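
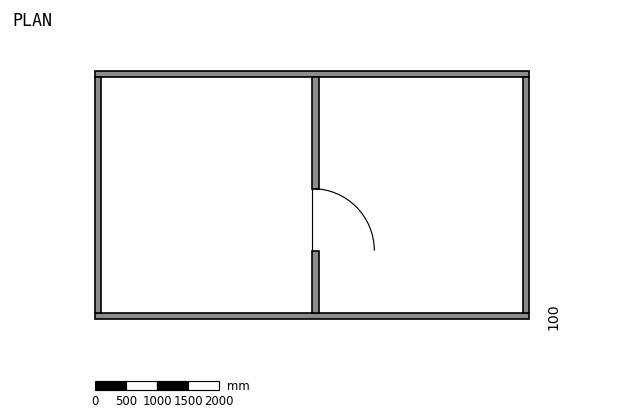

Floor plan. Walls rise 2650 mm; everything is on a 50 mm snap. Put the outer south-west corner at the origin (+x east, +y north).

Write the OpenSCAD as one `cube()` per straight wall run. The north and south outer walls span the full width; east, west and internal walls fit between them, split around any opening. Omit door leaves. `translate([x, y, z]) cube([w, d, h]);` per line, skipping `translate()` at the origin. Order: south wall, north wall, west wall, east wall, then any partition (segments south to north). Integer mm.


cube([7000, 100, 2650]);
translate([0, 3900, 0]) cube([7000, 100, 2650]);
translate([0, 100, 0]) cube([100, 3800, 2650]);
translate([6900, 100, 0]) cube([100, 3800, 2650]);
translate([3500, 100, 0]) cube([100, 1000, 2650]);
translate([3500, 2100, 0]) cube([100, 1800, 2650]);


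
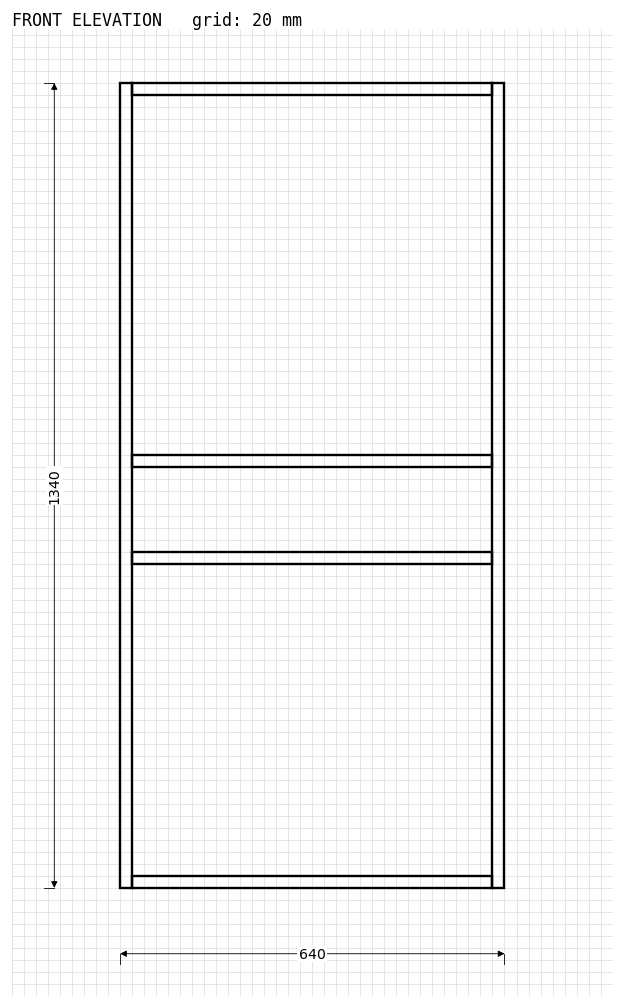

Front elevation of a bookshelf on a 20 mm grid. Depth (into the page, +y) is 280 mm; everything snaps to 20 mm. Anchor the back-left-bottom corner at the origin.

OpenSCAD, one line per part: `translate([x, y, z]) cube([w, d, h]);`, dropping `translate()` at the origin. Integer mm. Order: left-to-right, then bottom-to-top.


cube([20, 280, 1340]);
translate([20, 0, 0]) cube([600, 280, 20]);
translate([20, 0, 540]) cube([600, 280, 20]);
translate([20, 0, 700]) cube([600, 280, 20]);
translate([20, 0, 1320]) cube([600, 280, 20]);
translate([620, 0, 0]) cube([20, 280, 1340]);


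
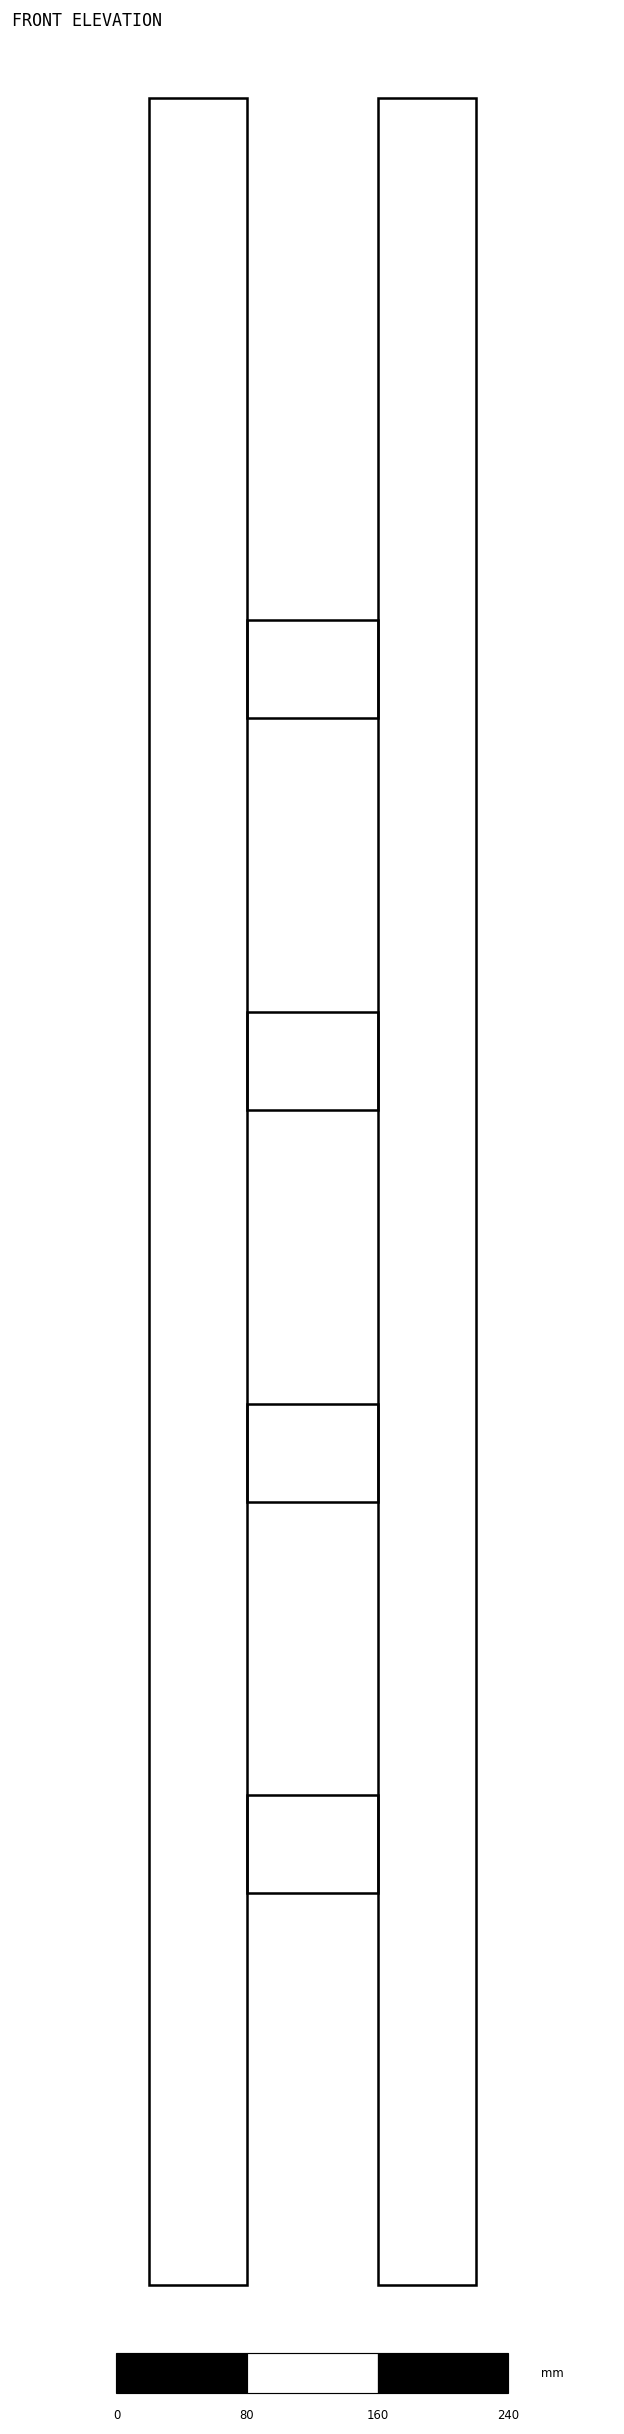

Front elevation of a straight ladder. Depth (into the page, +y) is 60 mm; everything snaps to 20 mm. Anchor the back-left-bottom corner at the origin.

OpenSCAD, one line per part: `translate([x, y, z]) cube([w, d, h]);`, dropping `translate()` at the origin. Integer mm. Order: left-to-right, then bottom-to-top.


cube([60, 60, 1340]);
translate([60, 0, 240]) cube([80, 60, 60]);
translate([60, 0, 480]) cube([80, 60, 60]);
translate([60, 0, 720]) cube([80, 60, 60]);
translate([60, 0, 960]) cube([80, 60, 60]);
translate([140, 0, 0]) cube([60, 60, 1340]);


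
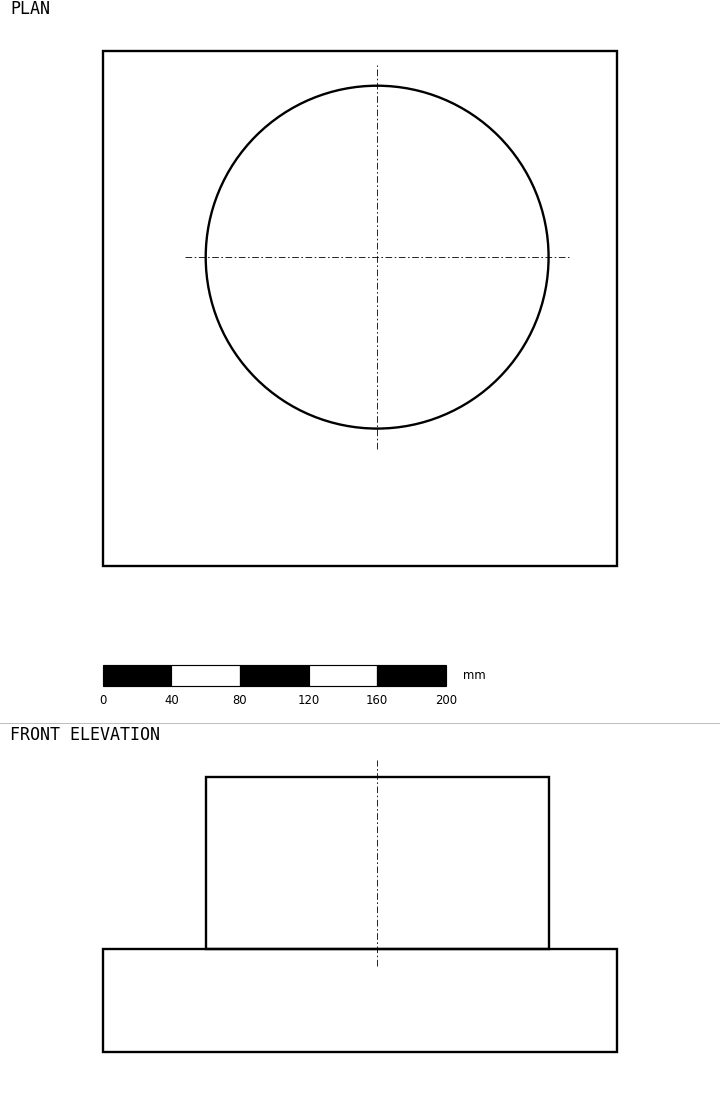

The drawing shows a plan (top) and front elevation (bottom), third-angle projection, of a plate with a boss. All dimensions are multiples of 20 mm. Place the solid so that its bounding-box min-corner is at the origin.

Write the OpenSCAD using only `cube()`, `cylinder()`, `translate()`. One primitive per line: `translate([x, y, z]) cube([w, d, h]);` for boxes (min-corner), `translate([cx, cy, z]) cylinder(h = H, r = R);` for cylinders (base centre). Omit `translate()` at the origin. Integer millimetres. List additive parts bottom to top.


cube([300, 300, 60]);
translate([160, 180, 60]) cylinder(h = 100, r = 100);


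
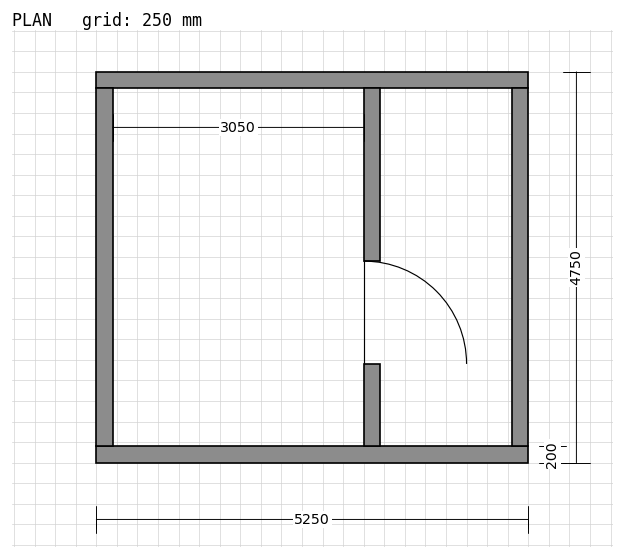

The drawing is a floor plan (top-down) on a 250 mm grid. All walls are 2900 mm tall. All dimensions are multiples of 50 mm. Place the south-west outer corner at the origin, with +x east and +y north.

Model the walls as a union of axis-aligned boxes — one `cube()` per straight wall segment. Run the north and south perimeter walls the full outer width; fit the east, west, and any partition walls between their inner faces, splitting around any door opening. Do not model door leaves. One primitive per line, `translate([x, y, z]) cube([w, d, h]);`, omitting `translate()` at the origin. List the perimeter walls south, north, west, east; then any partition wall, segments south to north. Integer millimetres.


cube([5250, 200, 2900]);
translate([0, 4550, 0]) cube([5250, 200, 2900]);
translate([0, 200, 0]) cube([200, 4350, 2900]);
translate([5050, 200, 0]) cube([200, 4350, 2900]);
translate([3250, 200, 0]) cube([200, 1000, 2900]);
translate([3250, 2450, 0]) cube([200, 2100, 2900]);


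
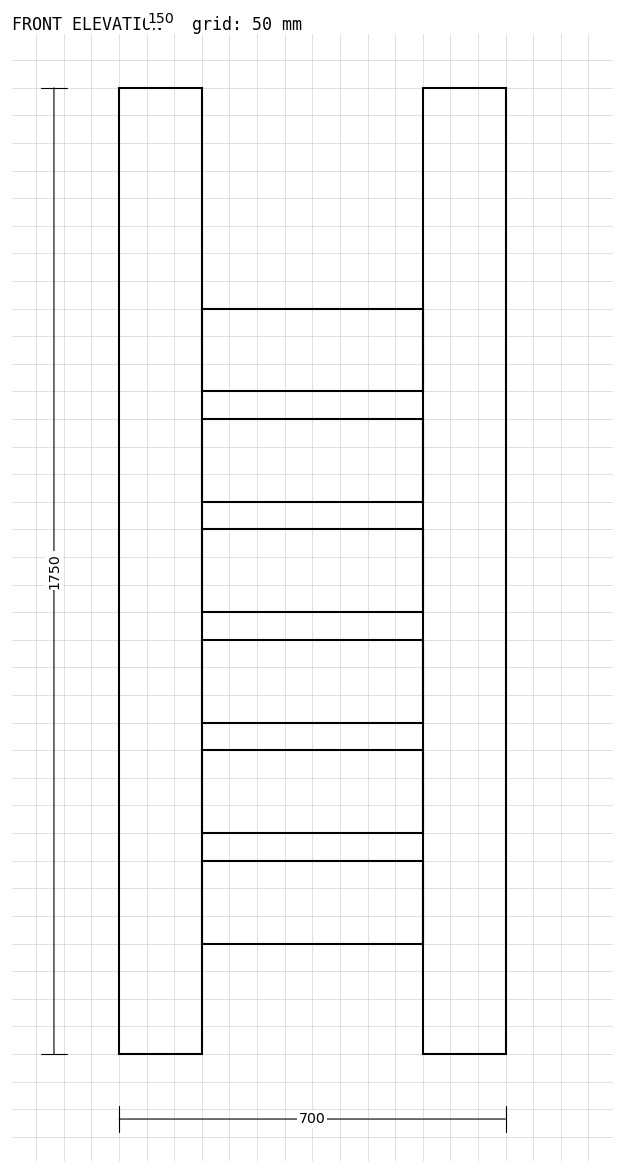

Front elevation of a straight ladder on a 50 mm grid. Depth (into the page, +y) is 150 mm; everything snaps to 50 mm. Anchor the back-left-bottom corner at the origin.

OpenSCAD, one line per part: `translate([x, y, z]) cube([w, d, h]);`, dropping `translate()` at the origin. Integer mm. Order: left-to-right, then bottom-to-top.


cube([150, 150, 1750]);
translate([150, 0, 200]) cube([400, 150, 150]);
translate([150, 0, 400]) cube([400, 150, 150]);
translate([150, 0, 600]) cube([400, 150, 150]);
translate([150, 0, 800]) cube([400, 150, 150]);
translate([150, 0, 1000]) cube([400, 150, 150]);
translate([150, 0, 1200]) cube([400, 150, 150]);
translate([550, 0, 0]) cube([150, 150, 1750]);


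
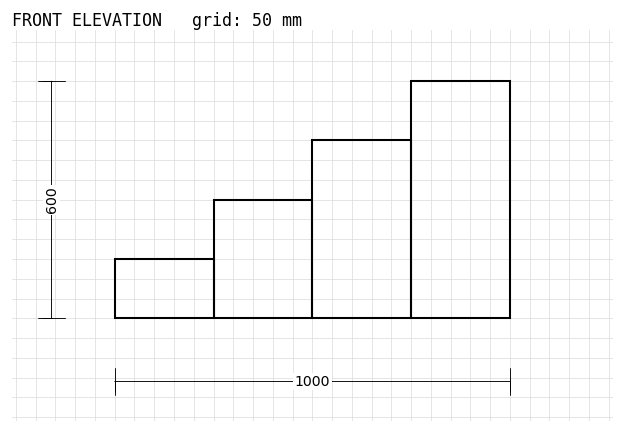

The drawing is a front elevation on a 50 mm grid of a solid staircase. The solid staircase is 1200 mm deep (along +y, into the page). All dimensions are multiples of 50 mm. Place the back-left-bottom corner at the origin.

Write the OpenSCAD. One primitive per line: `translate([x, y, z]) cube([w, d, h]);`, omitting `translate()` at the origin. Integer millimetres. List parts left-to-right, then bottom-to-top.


cube([250, 1200, 150]);
translate([250, 0, 0]) cube([250, 1200, 300]);
translate([500, 0, 0]) cube([250, 1200, 450]);
translate([750, 0, 0]) cube([250, 1200, 600]);


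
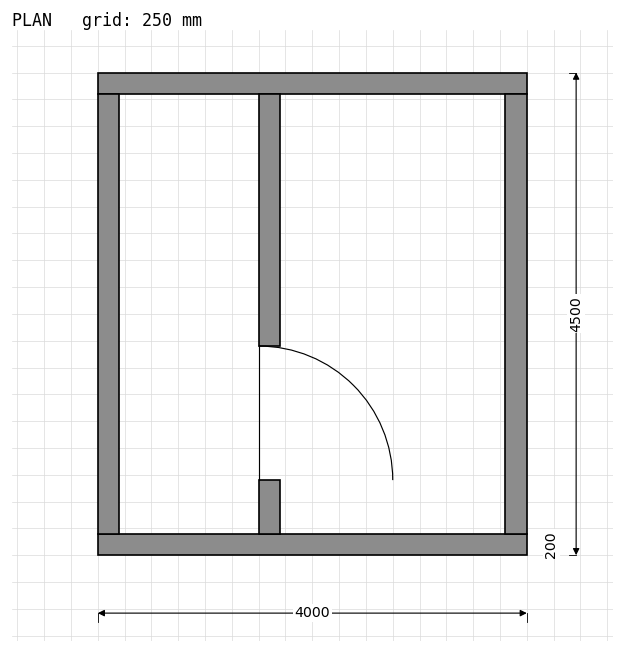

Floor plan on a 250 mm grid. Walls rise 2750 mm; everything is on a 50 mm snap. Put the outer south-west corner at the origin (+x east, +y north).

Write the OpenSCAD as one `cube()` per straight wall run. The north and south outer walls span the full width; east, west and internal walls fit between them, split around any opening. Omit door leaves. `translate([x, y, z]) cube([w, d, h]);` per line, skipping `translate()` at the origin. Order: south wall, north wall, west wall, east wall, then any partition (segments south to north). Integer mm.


cube([4000, 200, 2750]);
translate([0, 4300, 0]) cube([4000, 200, 2750]);
translate([0, 200, 0]) cube([200, 4100, 2750]);
translate([3800, 200, 0]) cube([200, 4100, 2750]);
translate([1500, 200, 0]) cube([200, 500, 2750]);
translate([1500, 1950, 0]) cube([200, 2350, 2750]);


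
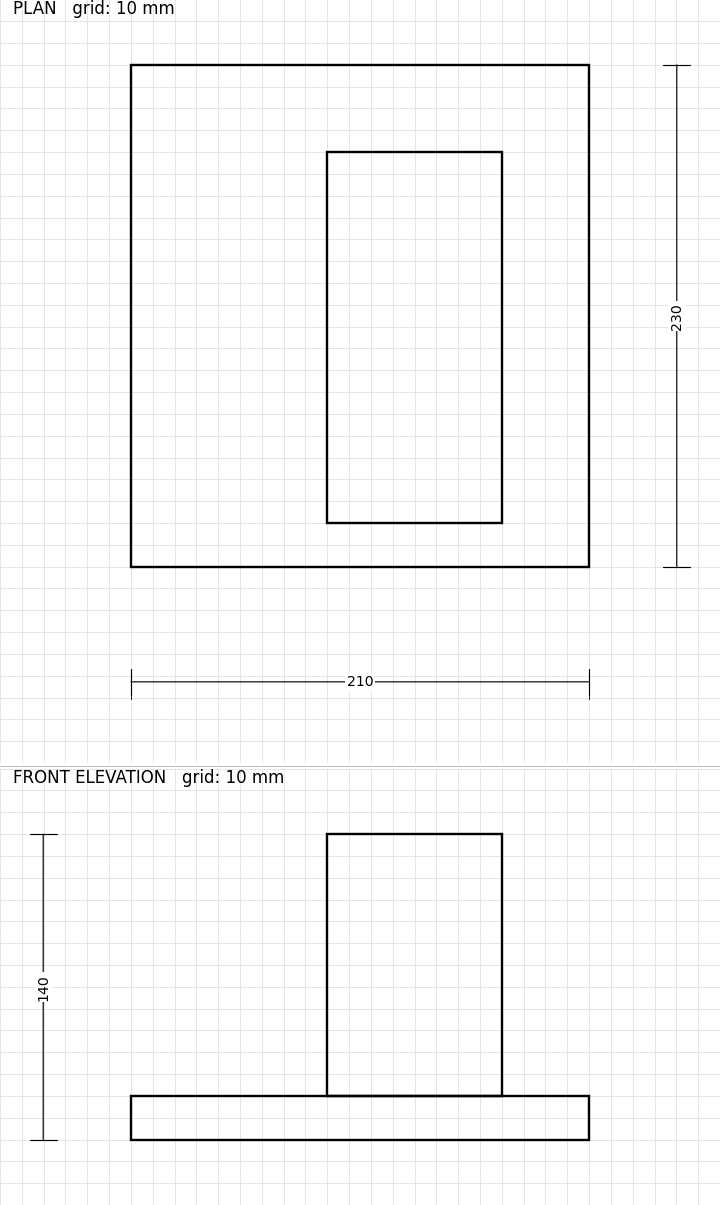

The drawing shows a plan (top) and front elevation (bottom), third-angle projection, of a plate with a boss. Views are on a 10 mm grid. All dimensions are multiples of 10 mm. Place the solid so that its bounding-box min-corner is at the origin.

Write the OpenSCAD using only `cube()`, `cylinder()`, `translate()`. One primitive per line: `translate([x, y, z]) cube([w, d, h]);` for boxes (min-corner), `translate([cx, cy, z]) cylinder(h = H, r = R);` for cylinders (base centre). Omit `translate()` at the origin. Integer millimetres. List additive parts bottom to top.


cube([210, 230, 20]);
translate([90, 20, 20]) cube([80, 170, 120]);


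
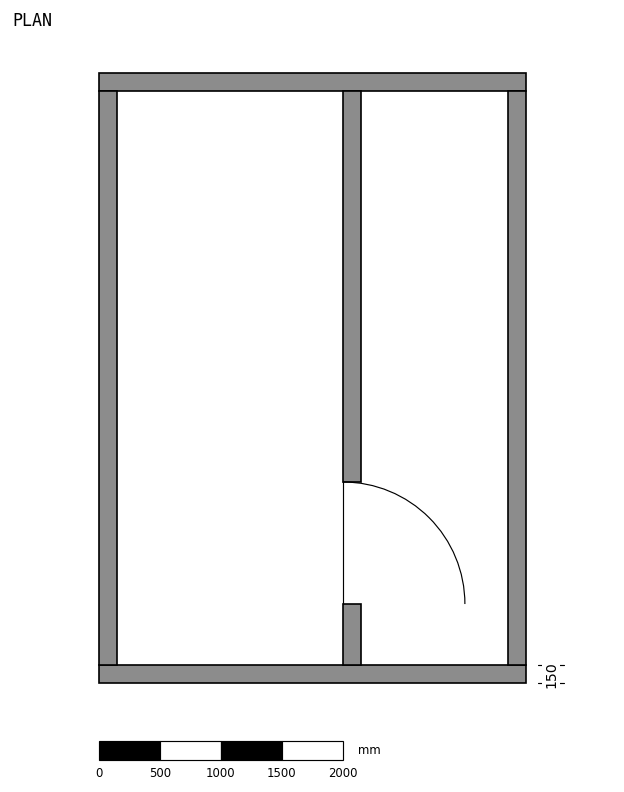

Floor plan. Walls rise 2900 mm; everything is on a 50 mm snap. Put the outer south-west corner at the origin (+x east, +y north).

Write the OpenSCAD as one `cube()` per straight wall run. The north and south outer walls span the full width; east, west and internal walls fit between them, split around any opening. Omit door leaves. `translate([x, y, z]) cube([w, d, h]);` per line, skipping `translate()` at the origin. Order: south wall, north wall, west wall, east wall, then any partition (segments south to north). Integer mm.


cube([3500, 150, 2900]);
translate([0, 4850, 0]) cube([3500, 150, 2900]);
translate([0, 150, 0]) cube([150, 4700, 2900]);
translate([3350, 150, 0]) cube([150, 4700, 2900]);
translate([2000, 150, 0]) cube([150, 500, 2900]);
translate([2000, 1650, 0]) cube([150, 3200, 2900]);


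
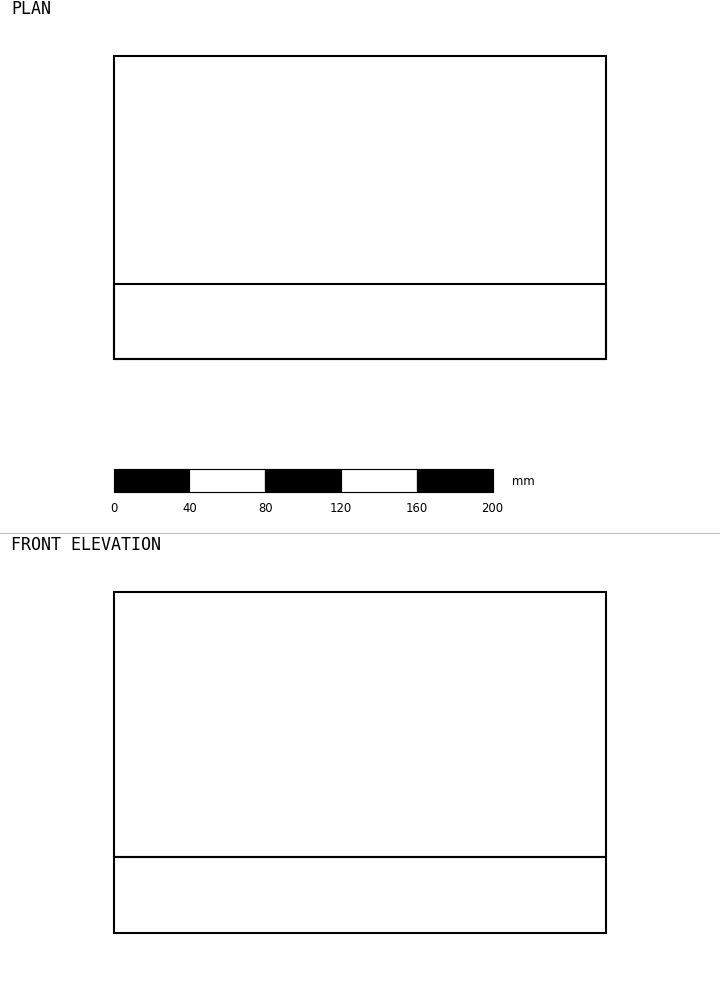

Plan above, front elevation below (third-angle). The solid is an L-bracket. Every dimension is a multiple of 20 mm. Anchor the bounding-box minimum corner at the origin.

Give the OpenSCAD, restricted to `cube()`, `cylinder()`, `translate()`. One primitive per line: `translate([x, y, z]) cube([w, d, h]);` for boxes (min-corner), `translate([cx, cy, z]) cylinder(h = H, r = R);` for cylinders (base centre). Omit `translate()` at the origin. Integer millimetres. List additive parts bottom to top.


cube([260, 160, 40]);
translate([0, 0, 40]) cube([260, 40, 140]);


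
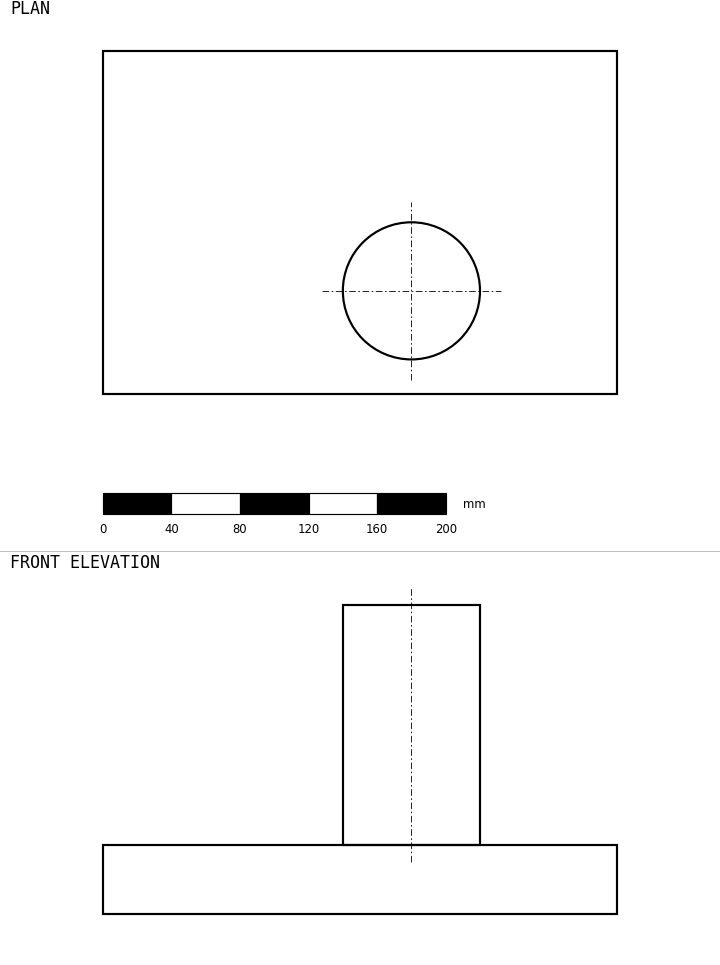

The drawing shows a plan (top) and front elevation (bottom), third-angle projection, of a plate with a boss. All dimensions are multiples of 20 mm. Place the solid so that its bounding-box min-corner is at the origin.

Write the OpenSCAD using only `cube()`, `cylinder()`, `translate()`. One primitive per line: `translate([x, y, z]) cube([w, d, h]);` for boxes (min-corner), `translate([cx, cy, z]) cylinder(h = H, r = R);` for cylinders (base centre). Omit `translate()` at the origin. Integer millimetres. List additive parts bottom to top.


cube([300, 200, 40]);
translate([180, 60, 40]) cylinder(h = 140, r = 40);


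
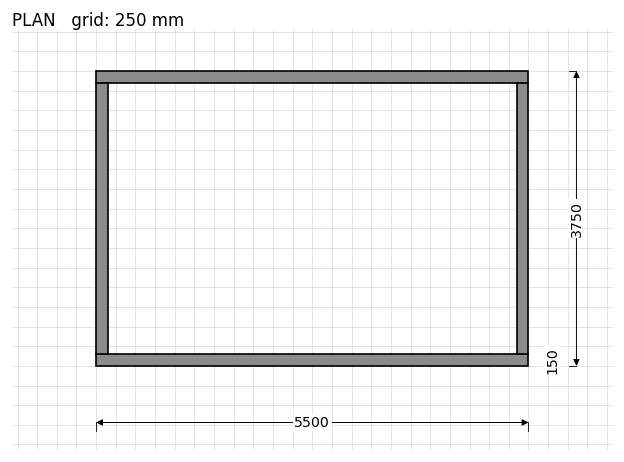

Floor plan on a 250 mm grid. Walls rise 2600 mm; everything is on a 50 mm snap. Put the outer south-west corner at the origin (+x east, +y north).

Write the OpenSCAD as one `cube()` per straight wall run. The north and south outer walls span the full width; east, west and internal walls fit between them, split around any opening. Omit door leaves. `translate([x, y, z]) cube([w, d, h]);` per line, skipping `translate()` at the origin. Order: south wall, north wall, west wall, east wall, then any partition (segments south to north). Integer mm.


cube([5500, 150, 2600]);
translate([0, 3600, 0]) cube([5500, 150, 2600]);
translate([0, 150, 0]) cube([150, 3450, 2600]);
translate([5350, 150, 0]) cube([150, 3450, 2600]);


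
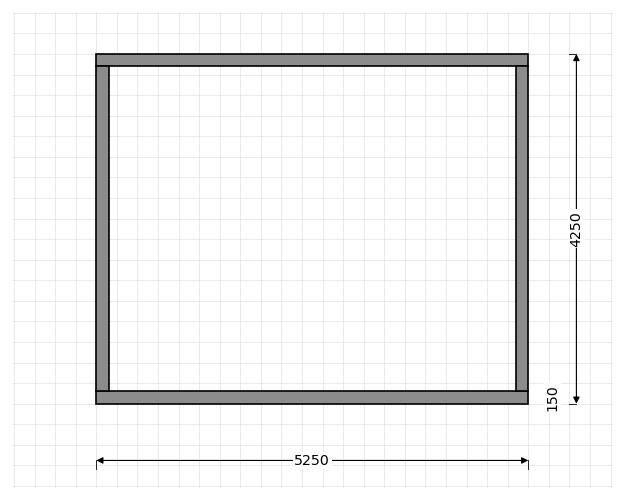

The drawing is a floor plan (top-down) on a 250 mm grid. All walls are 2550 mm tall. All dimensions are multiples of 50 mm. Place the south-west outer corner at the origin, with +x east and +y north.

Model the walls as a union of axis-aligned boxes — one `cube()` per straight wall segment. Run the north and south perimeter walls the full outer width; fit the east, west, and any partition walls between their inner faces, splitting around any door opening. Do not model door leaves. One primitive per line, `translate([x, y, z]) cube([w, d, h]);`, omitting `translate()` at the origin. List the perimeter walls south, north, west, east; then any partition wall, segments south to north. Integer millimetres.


cube([5250, 150, 2550]);
translate([0, 4100, 0]) cube([5250, 150, 2550]);
translate([0, 150, 0]) cube([150, 3950, 2550]);
translate([5100, 150, 0]) cube([150, 3950, 2550]);


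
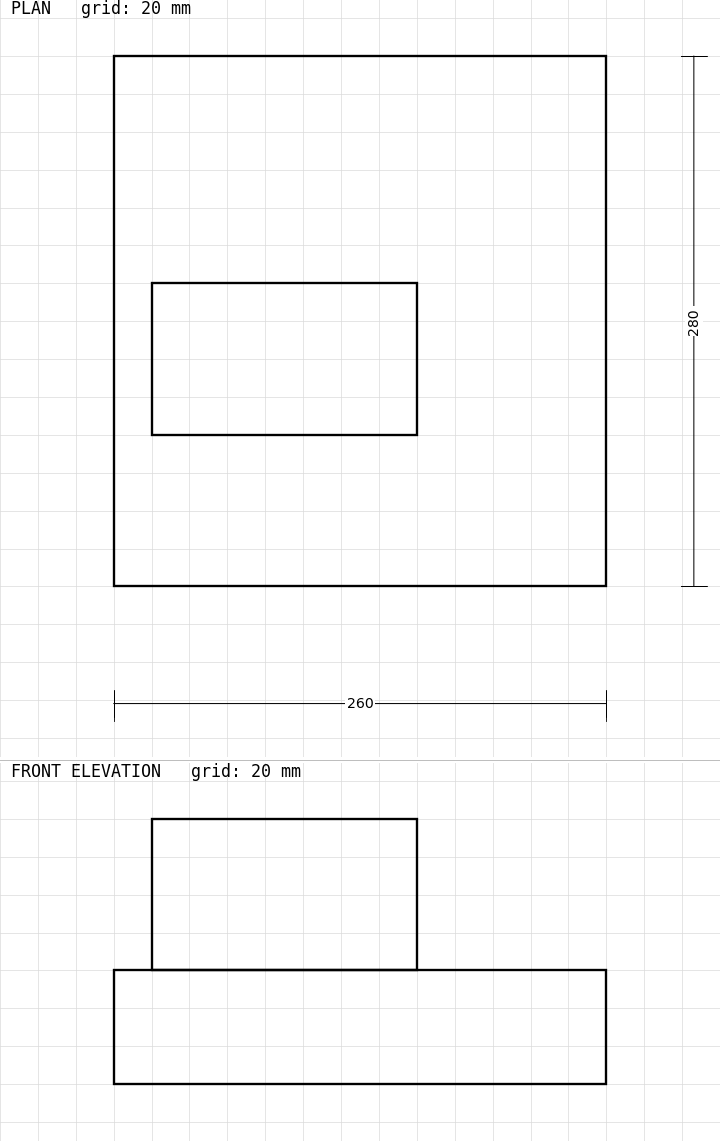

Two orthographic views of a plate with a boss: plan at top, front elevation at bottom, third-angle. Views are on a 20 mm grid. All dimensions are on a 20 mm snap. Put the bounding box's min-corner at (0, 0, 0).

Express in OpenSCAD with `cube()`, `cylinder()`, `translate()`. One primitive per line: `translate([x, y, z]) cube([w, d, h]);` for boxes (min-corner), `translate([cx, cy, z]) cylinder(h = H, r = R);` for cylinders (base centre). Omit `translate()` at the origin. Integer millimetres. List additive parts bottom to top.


cube([260, 280, 60]);
translate([20, 80, 60]) cube([140, 80, 80]);


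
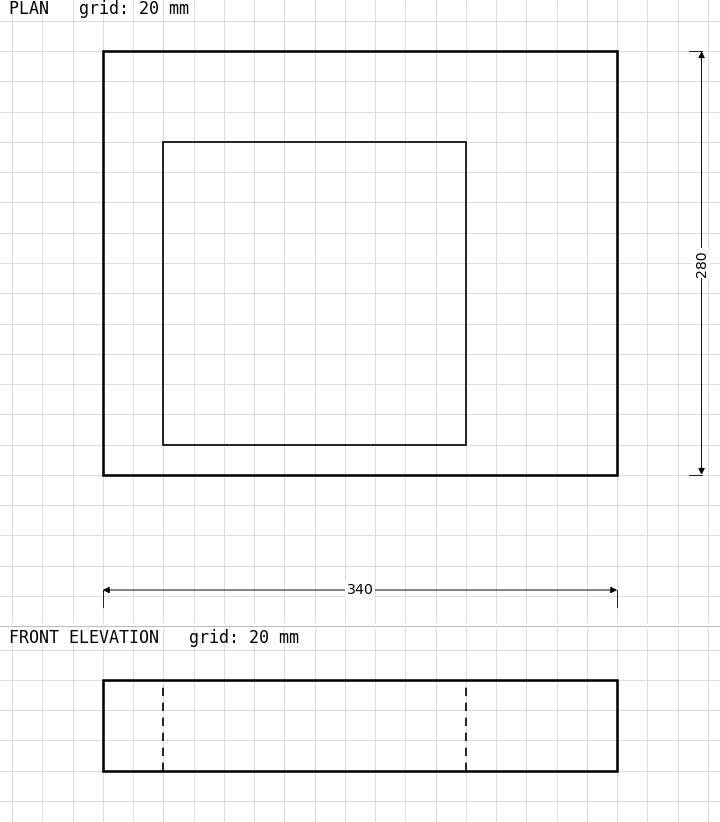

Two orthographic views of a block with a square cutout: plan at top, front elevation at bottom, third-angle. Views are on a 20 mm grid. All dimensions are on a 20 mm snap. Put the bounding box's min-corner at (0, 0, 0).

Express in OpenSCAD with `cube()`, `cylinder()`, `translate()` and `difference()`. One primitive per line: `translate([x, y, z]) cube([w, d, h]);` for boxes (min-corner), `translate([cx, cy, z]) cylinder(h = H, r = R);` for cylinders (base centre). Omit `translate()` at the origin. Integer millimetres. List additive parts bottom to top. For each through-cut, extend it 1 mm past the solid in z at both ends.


difference() {
  cube([340, 280, 60]);
  translate([40, 20, -1]) cube([200, 200, 62]);
}


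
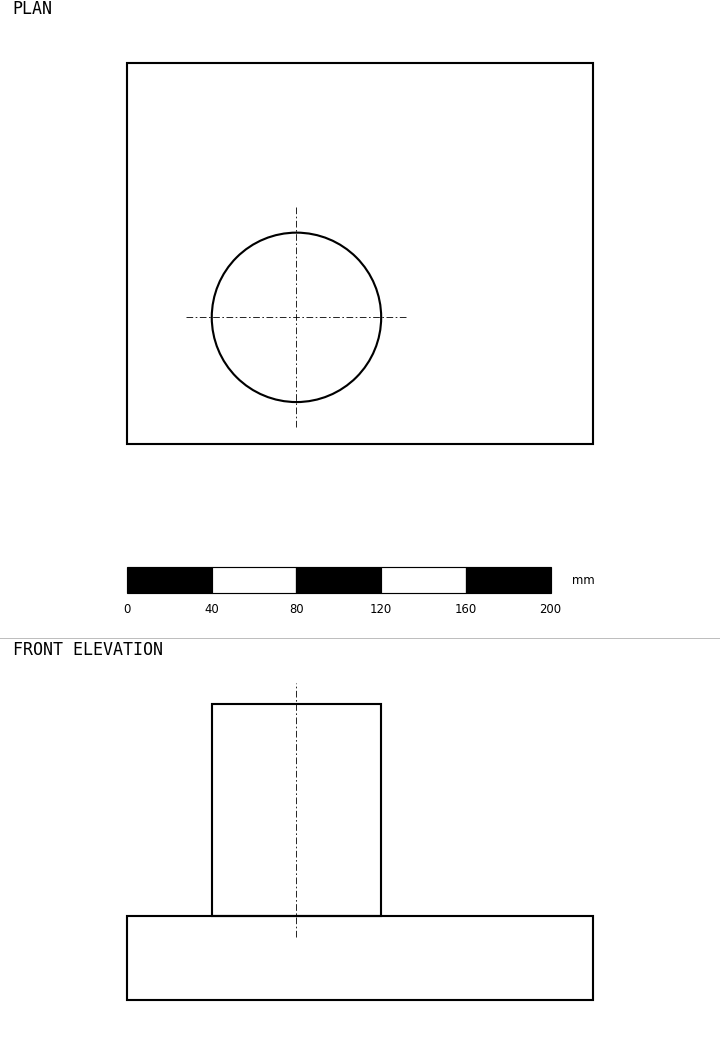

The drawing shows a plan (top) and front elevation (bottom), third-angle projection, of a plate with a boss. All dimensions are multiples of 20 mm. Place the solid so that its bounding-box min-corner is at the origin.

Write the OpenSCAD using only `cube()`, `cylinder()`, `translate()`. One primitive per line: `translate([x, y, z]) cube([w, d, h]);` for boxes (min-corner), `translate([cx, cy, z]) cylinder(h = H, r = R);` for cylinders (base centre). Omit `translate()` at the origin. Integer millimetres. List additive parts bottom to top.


cube([220, 180, 40]);
translate([80, 60, 40]) cylinder(h = 100, r = 40);


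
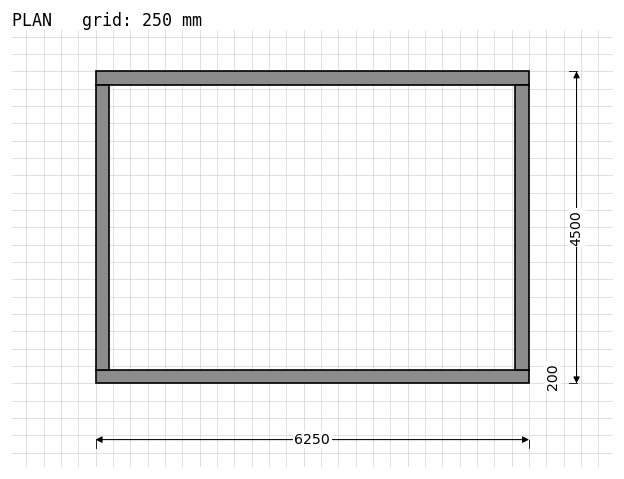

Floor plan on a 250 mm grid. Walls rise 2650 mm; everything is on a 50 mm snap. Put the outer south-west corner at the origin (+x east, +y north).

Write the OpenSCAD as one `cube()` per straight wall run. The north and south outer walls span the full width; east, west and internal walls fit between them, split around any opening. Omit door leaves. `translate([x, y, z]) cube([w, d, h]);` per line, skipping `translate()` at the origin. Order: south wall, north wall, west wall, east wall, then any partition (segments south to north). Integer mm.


cube([6250, 200, 2650]);
translate([0, 4300, 0]) cube([6250, 200, 2650]);
translate([0, 200, 0]) cube([200, 4100, 2650]);
translate([6050, 200, 0]) cube([200, 4100, 2650]);


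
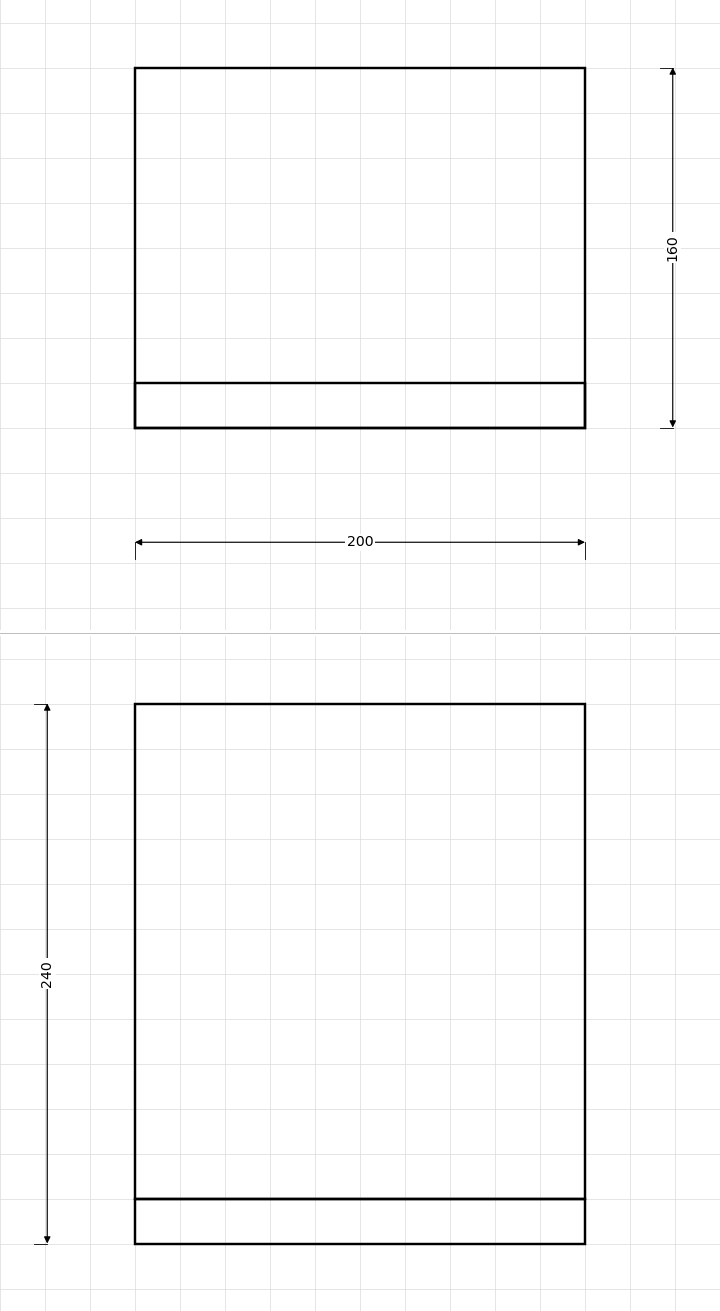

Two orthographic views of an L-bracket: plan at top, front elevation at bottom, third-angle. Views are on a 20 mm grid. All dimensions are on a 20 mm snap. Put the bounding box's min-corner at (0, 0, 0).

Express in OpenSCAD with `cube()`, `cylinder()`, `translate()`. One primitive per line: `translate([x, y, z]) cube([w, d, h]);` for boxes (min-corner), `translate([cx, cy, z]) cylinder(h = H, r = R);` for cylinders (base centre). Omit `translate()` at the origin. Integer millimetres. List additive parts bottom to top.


cube([200, 160, 20]);
translate([0, 0, 20]) cube([200, 20, 220]);


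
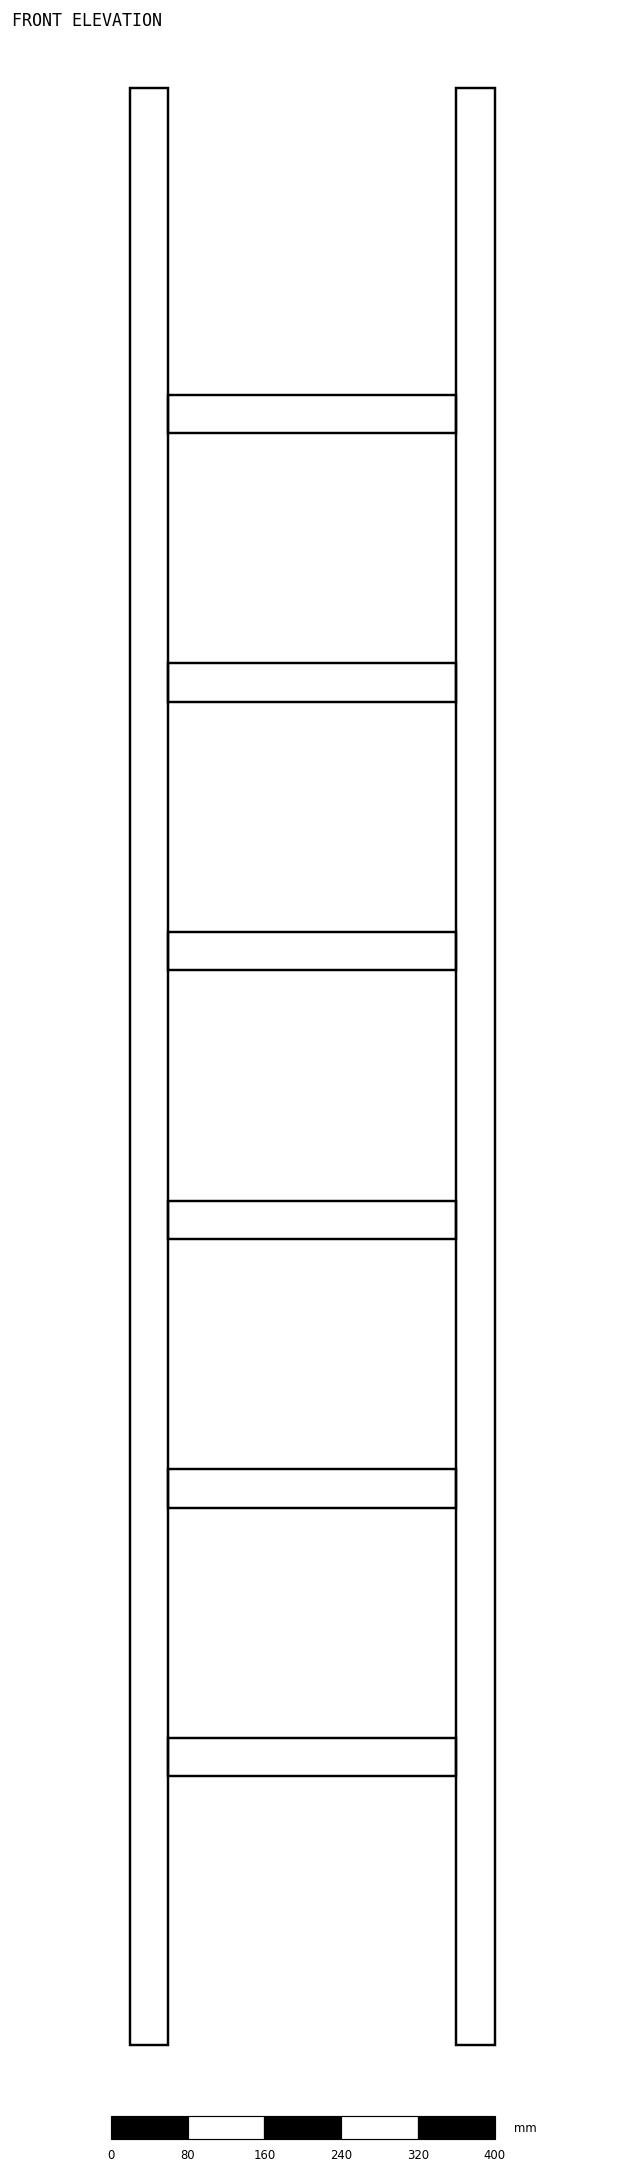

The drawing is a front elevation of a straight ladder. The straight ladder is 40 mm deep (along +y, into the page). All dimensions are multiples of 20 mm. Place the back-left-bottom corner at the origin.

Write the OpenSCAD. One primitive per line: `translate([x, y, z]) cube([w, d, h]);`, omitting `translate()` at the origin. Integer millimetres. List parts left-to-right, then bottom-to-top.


cube([40, 40, 2040]);
translate([40, 0, 280]) cube([300, 40, 40]);
translate([40, 0, 560]) cube([300, 40, 40]);
translate([40, 0, 840]) cube([300, 40, 40]);
translate([40, 0, 1120]) cube([300, 40, 40]);
translate([40, 0, 1400]) cube([300, 40, 40]);
translate([40, 0, 1680]) cube([300, 40, 40]);
translate([340, 0, 0]) cube([40, 40, 2040]);


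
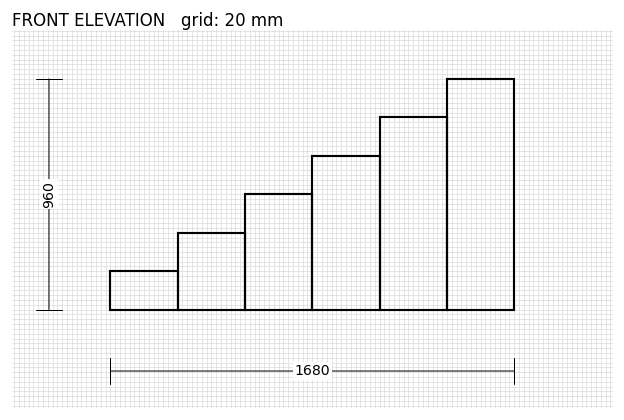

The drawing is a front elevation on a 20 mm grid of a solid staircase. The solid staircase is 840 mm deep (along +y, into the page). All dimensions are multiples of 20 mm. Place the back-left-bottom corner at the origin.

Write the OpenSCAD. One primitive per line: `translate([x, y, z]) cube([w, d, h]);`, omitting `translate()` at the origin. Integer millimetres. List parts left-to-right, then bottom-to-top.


cube([280, 840, 160]);
translate([280, 0, 0]) cube([280, 840, 320]);
translate([560, 0, 0]) cube([280, 840, 480]);
translate([840, 0, 0]) cube([280, 840, 640]);
translate([1120, 0, 0]) cube([280, 840, 800]);
translate([1400, 0, 0]) cube([280, 840, 960]);


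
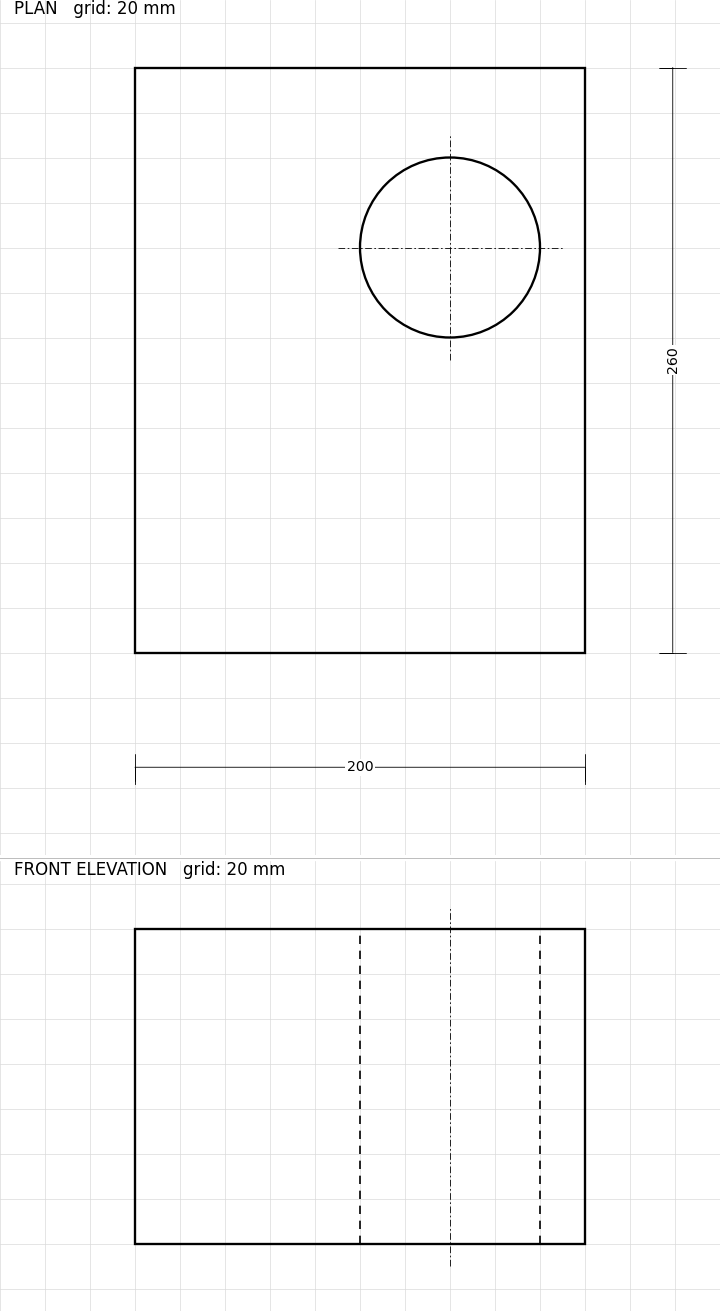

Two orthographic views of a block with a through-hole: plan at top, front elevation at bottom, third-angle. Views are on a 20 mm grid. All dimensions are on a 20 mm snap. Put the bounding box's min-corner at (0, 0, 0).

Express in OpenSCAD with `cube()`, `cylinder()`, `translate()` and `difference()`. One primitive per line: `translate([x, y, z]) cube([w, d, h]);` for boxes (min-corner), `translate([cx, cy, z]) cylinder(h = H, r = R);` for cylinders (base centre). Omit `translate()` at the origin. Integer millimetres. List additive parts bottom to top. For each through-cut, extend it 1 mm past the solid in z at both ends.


difference() {
  cube([200, 260, 140]);
  translate([140, 180, -1]) cylinder(h = 142, r = 40);
}


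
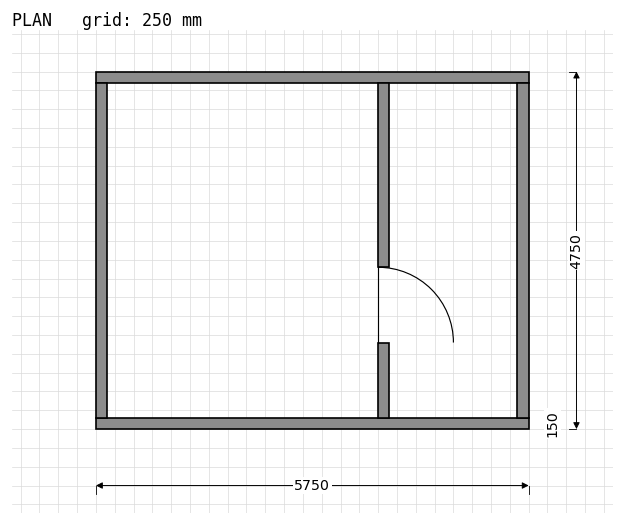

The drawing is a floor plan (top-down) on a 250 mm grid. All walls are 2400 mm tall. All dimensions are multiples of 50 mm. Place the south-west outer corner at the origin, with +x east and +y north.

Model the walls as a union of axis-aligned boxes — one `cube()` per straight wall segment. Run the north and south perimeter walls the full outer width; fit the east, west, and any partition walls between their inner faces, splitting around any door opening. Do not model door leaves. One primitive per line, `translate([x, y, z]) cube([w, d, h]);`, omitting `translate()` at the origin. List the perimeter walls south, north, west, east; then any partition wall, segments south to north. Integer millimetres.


cube([5750, 150, 2400]);
translate([0, 4600, 0]) cube([5750, 150, 2400]);
translate([0, 150, 0]) cube([150, 4450, 2400]);
translate([5600, 150, 0]) cube([150, 4450, 2400]);
translate([3750, 150, 0]) cube([150, 1000, 2400]);
translate([3750, 2150, 0]) cube([150, 2450, 2400]);


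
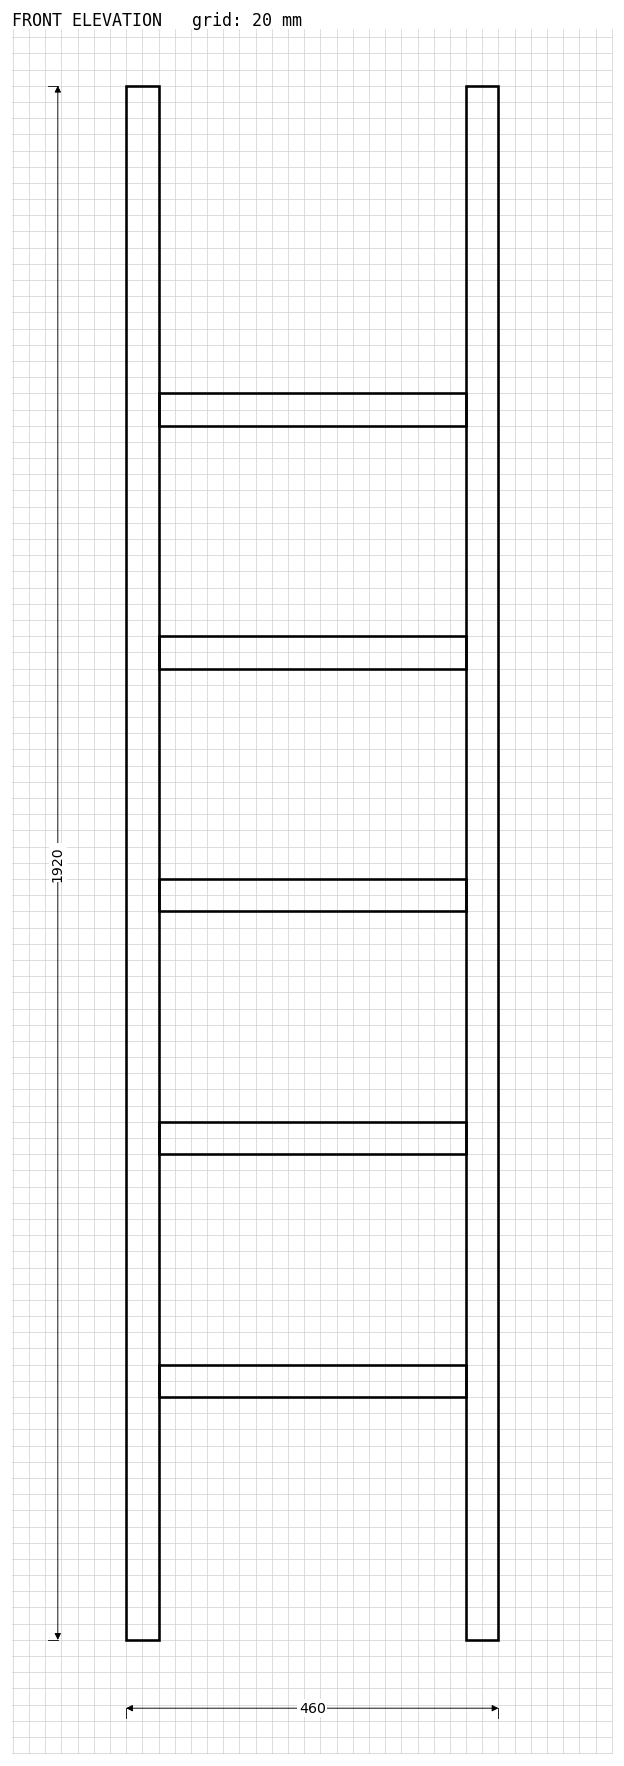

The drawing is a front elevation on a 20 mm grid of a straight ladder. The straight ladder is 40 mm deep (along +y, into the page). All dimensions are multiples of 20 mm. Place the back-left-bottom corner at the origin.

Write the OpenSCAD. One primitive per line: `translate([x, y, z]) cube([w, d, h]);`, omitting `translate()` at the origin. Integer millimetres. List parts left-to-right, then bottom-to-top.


cube([40, 40, 1920]);
translate([40, 0, 300]) cube([380, 40, 40]);
translate([40, 0, 600]) cube([380, 40, 40]);
translate([40, 0, 900]) cube([380, 40, 40]);
translate([40, 0, 1200]) cube([380, 40, 40]);
translate([40, 0, 1500]) cube([380, 40, 40]);
translate([420, 0, 0]) cube([40, 40, 1920]);


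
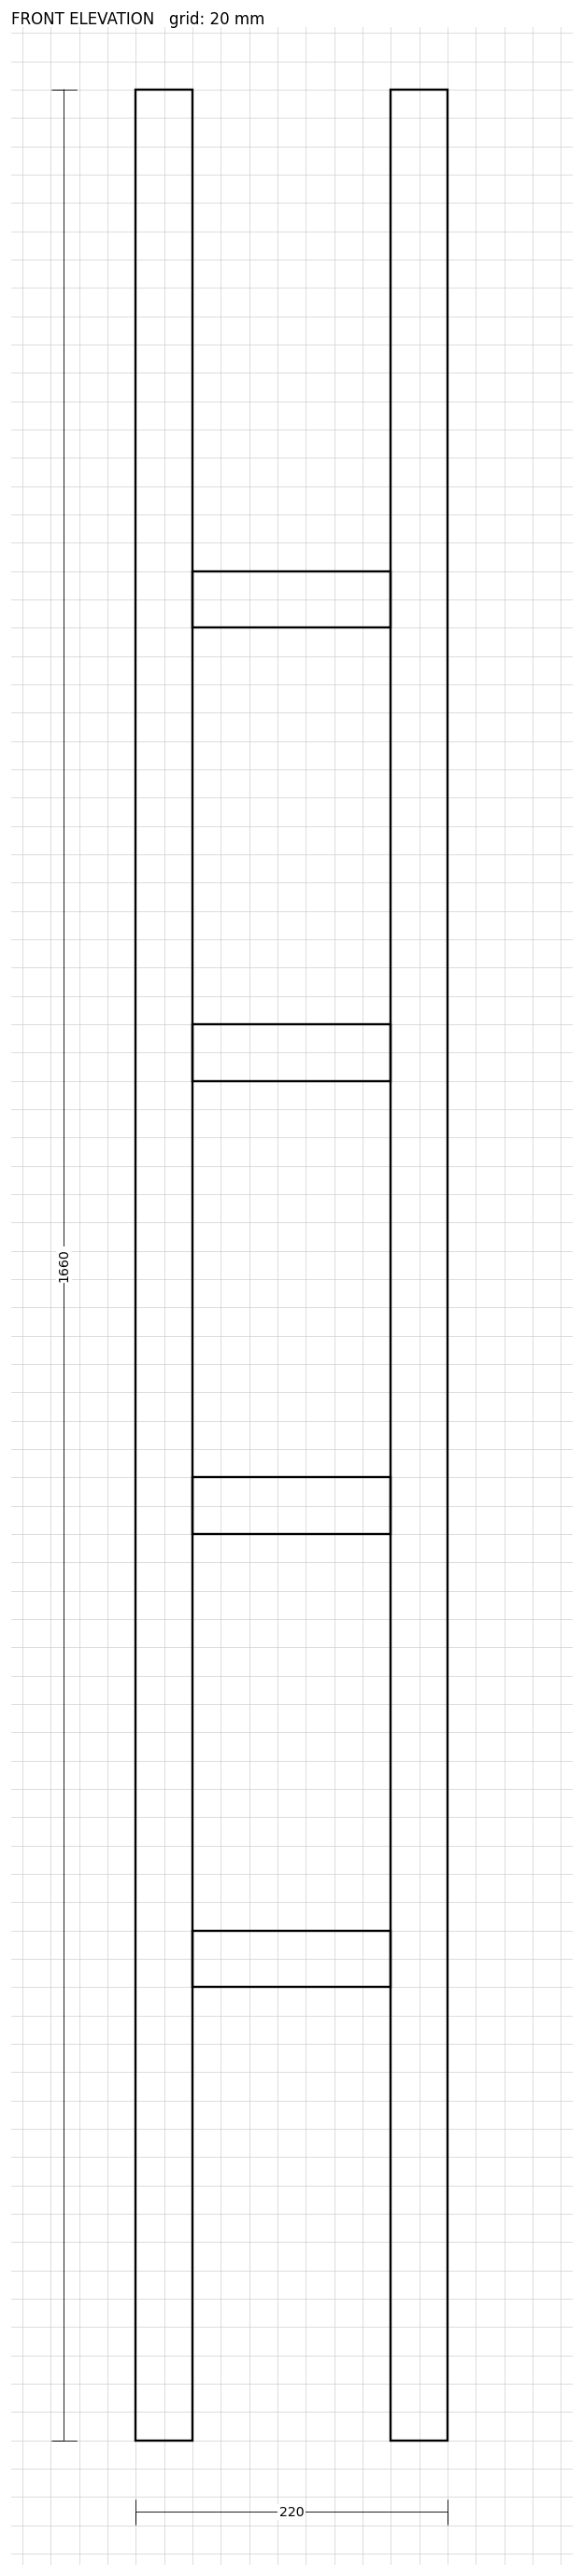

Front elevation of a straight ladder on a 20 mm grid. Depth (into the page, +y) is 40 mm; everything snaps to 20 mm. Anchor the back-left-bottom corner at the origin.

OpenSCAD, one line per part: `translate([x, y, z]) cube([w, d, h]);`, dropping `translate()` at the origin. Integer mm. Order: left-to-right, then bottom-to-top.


cube([40, 40, 1660]);
translate([40, 0, 320]) cube([140, 40, 40]);
translate([40, 0, 640]) cube([140, 40, 40]);
translate([40, 0, 960]) cube([140, 40, 40]);
translate([40, 0, 1280]) cube([140, 40, 40]);
translate([180, 0, 0]) cube([40, 40, 1660]);


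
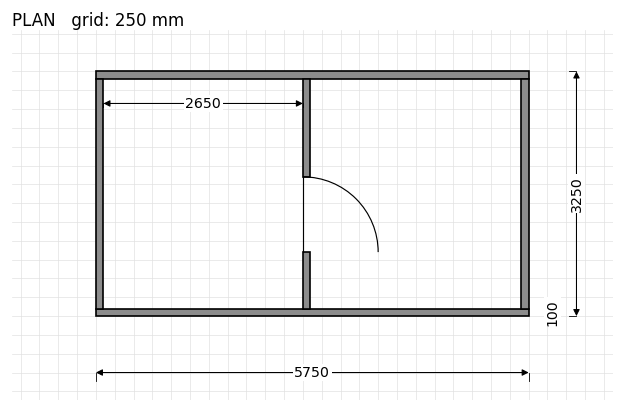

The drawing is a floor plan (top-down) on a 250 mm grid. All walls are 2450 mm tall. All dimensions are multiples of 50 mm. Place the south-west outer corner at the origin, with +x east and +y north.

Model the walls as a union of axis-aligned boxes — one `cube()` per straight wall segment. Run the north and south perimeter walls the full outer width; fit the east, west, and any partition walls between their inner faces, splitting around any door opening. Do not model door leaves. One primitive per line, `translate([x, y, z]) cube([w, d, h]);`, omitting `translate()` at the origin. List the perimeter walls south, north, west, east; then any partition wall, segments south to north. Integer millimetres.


cube([5750, 100, 2450]);
translate([0, 3150, 0]) cube([5750, 100, 2450]);
translate([0, 100, 0]) cube([100, 3050, 2450]);
translate([5650, 100, 0]) cube([100, 3050, 2450]);
translate([2750, 100, 0]) cube([100, 750, 2450]);
translate([2750, 1850, 0]) cube([100, 1300, 2450]);


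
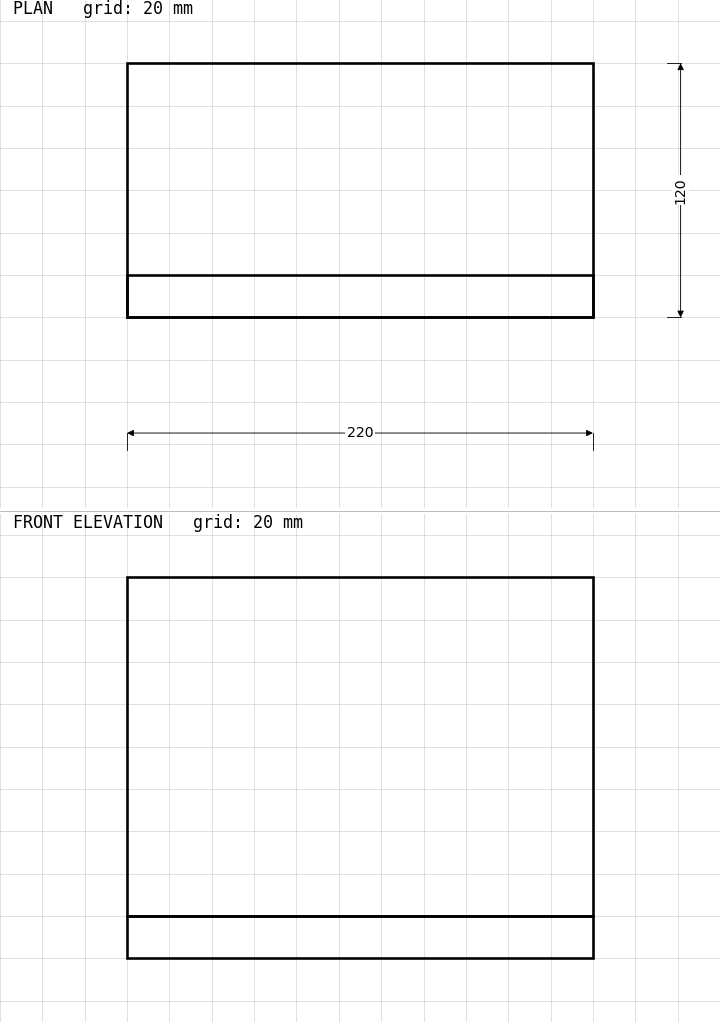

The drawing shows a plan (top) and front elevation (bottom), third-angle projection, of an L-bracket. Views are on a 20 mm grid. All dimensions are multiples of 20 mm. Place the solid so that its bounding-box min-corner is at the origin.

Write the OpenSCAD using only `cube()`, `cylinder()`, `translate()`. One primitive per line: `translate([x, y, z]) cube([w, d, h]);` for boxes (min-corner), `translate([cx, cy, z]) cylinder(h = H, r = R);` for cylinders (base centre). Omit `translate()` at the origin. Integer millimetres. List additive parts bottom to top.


cube([220, 120, 20]);
translate([0, 0, 20]) cube([220, 20, 160]);


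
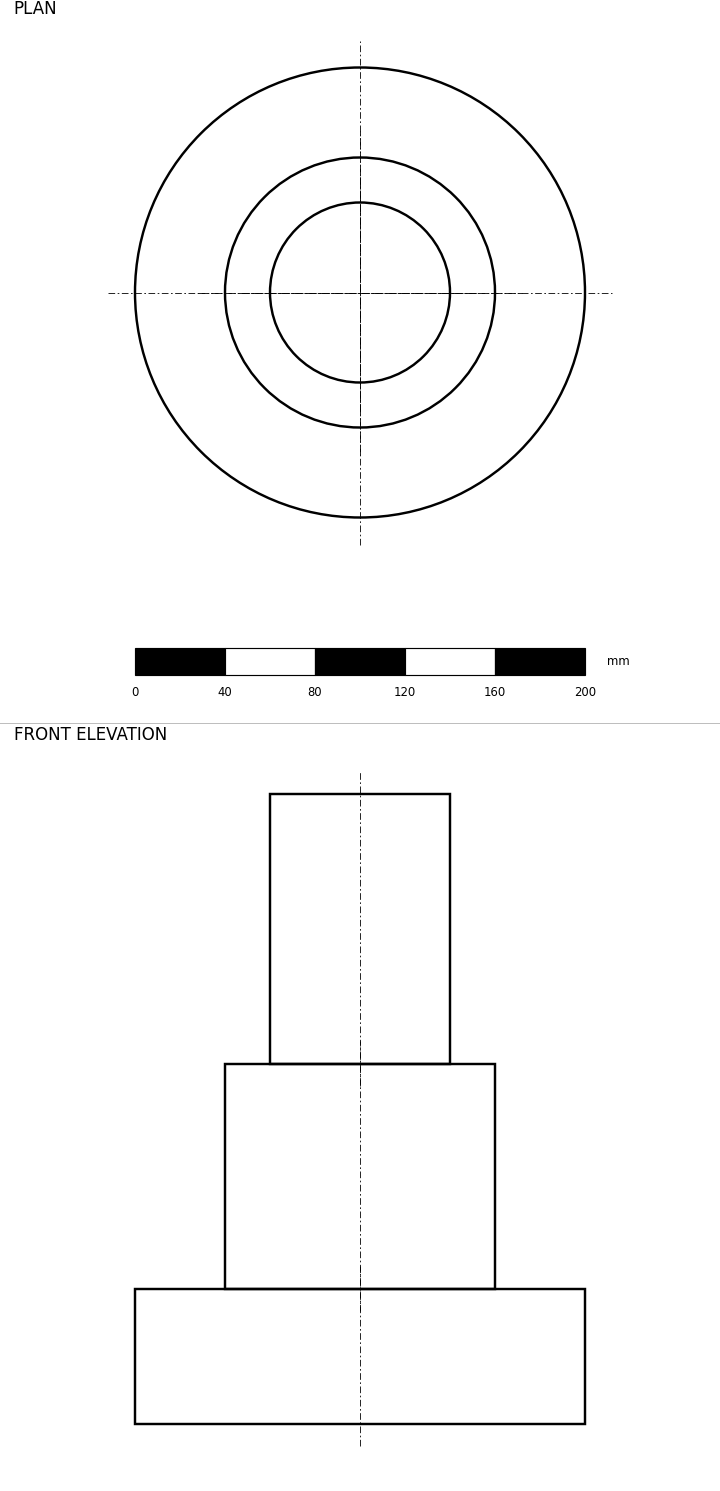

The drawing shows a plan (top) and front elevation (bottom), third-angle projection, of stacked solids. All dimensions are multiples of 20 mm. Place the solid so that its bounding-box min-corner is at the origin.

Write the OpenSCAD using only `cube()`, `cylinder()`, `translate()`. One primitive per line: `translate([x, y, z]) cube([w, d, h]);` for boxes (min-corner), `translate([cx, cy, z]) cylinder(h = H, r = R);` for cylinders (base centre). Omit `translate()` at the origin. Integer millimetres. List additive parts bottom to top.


translate([100, 100, 0]) cylinder(h = 60, r = 100);
translate([100, 100, 60]) cylinder(h = 100, r = 60);
translate([100, 100, 160]) cylinder(h = 120, r = 40);


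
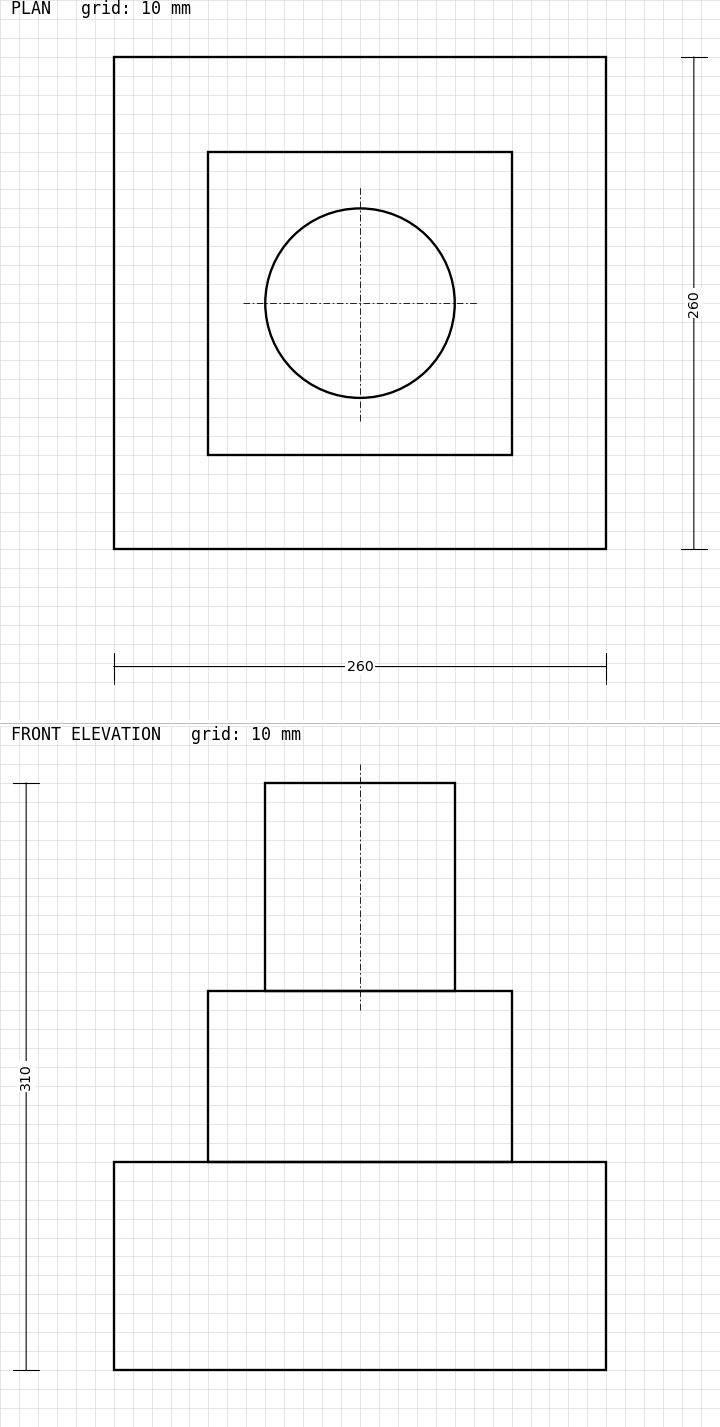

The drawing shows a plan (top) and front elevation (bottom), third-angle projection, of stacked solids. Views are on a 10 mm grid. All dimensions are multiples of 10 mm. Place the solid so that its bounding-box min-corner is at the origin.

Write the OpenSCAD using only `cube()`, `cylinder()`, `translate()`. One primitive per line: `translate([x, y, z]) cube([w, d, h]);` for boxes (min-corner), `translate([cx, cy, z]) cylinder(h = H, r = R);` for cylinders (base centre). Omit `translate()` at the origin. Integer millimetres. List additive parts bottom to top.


cube([260, 260, 110]);
translate([50, 50, 110]) cube([160, 160, 90]);
translate([130, 130, 200]) cylinder(h = 110, r = 50);


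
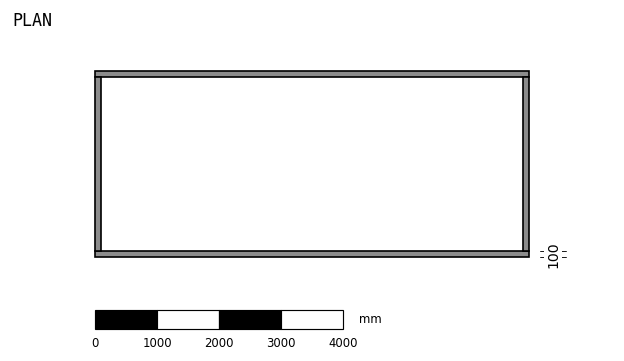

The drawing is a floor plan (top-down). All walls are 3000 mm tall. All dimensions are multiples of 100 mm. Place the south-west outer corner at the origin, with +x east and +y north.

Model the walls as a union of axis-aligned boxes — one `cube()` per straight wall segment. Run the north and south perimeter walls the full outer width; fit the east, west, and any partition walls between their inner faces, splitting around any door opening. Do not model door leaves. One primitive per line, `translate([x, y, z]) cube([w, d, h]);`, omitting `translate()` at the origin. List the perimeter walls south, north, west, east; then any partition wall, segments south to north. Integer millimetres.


cube([7000, 100, 3000]);
translate([0, 2900, 0]) cube([7000, 100, 3000]);
translate([0, 100, 0]) cube([100, 2800, 3000]);
translate([6900, 100, 0]) cube([100, 2800, 3000]);


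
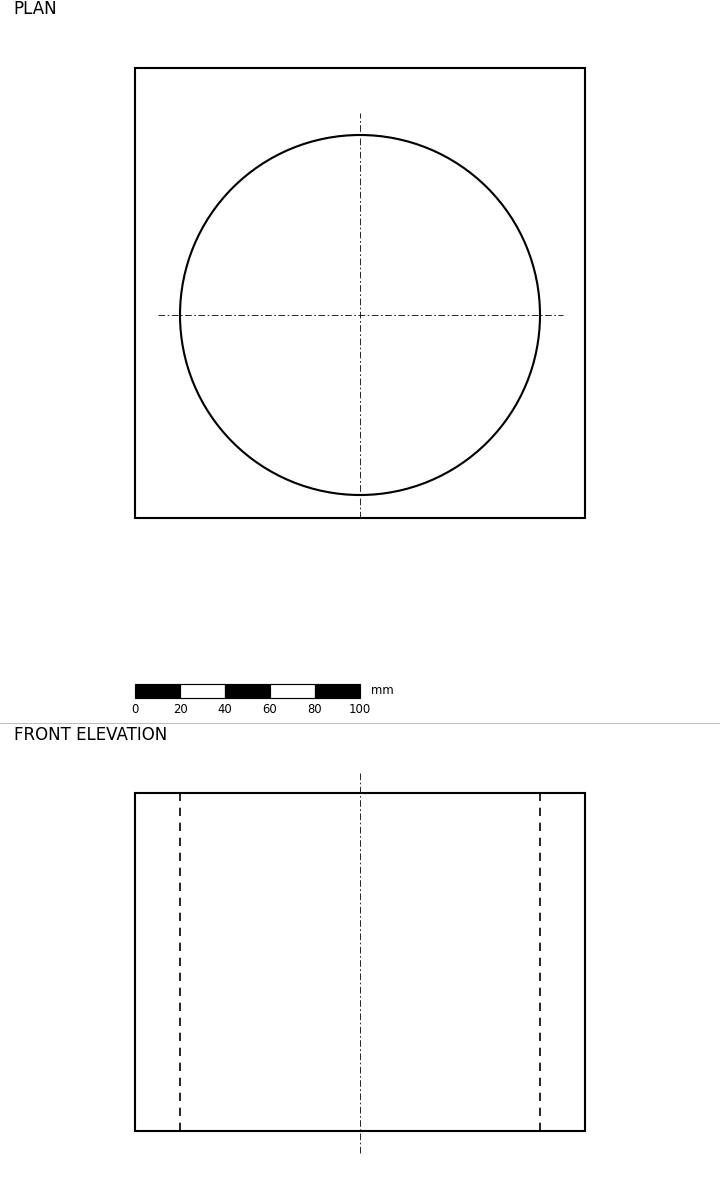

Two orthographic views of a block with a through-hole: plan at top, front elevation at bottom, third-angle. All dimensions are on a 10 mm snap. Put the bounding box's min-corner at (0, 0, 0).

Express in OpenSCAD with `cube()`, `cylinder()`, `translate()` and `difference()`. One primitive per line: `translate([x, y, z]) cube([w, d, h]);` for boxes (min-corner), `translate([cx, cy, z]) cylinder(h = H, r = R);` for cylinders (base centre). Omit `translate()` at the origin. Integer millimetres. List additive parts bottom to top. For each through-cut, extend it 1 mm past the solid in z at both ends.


difference() {
  cube([200, 200, 150]);
  translate([100, 90, -1]) cylinder(h = 152, r = 80);
}


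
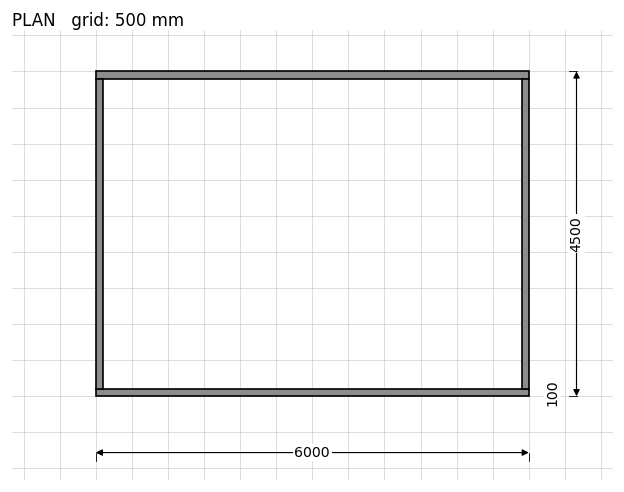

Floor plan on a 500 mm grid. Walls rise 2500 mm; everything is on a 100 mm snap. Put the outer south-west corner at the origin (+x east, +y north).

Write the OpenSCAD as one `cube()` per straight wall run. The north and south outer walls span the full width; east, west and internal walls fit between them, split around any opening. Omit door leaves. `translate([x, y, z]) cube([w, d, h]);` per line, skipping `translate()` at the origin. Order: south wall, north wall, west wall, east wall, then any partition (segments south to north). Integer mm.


cube([6000, 100, 2500]);
translate([0, 4400, 0]) cube([6000, 100, 2500]);
translate([0, 100, 0]) cube([100, 4300, 2500]);
translate([5900, 100, 0]) cube([100, 4300, 2500]);


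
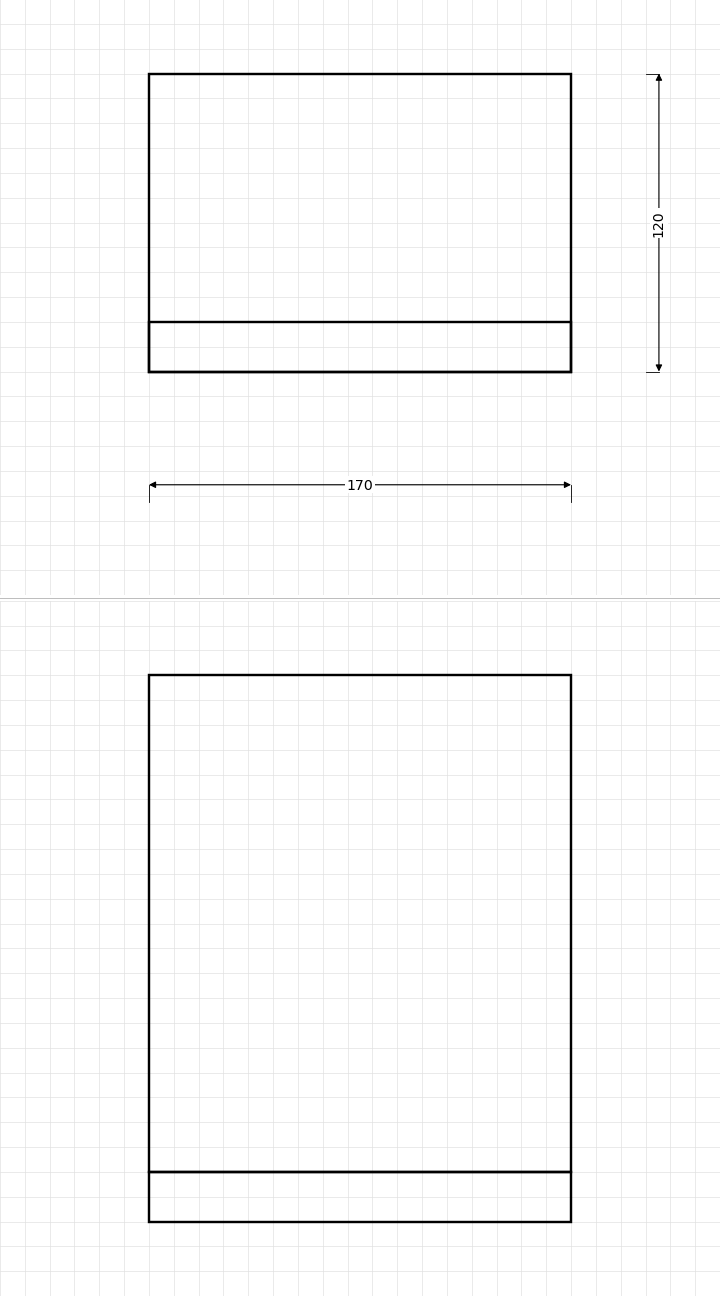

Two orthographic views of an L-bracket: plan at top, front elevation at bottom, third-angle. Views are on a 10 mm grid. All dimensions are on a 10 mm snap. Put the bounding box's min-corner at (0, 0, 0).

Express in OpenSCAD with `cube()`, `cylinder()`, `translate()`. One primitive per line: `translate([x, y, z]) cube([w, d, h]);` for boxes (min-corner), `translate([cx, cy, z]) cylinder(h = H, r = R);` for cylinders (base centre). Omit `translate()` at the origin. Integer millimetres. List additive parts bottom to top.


cube([170, 120, 20]);
translate([0, 0, 20]) cube([170, 20, 200]);
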